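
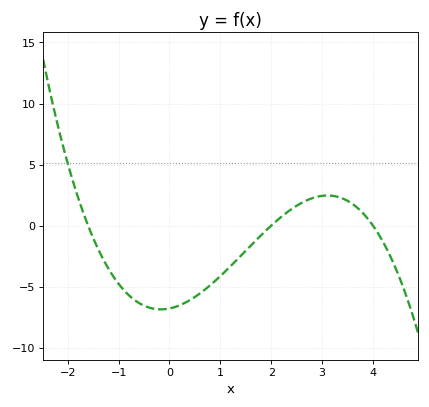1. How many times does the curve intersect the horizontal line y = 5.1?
1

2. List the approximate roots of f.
-1.6, 2, 4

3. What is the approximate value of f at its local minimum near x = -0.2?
-7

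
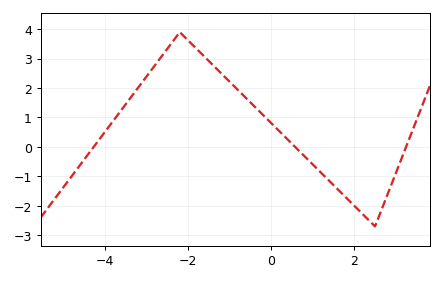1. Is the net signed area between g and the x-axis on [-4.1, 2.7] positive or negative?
positive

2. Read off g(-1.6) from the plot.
3.1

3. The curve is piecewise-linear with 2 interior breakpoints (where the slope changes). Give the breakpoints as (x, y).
(-2.2, 3.9); (2.5, -2.7)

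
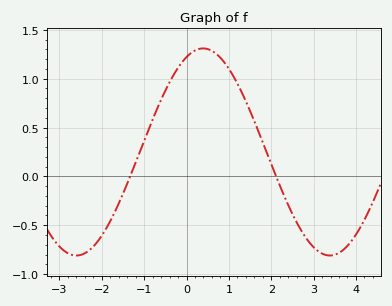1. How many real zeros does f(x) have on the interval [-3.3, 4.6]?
2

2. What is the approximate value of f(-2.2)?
-0.718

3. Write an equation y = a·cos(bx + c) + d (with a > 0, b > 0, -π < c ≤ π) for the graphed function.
y = 1.06cos(1.05x - 0.412) + 0.25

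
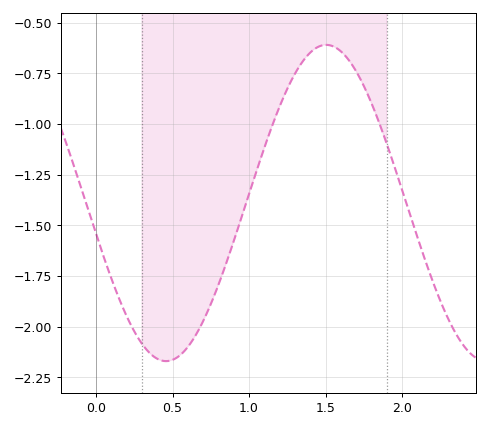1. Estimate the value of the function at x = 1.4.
-0.64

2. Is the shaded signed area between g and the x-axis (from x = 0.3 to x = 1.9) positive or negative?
negative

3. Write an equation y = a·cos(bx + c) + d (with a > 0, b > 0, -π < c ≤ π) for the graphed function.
y = 0.78cos(3x + 1.8) - 1.39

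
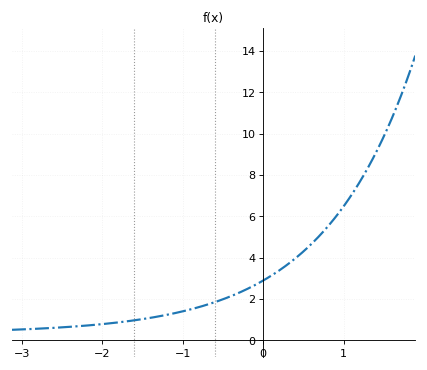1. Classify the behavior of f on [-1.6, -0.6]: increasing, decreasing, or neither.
increasing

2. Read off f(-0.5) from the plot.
2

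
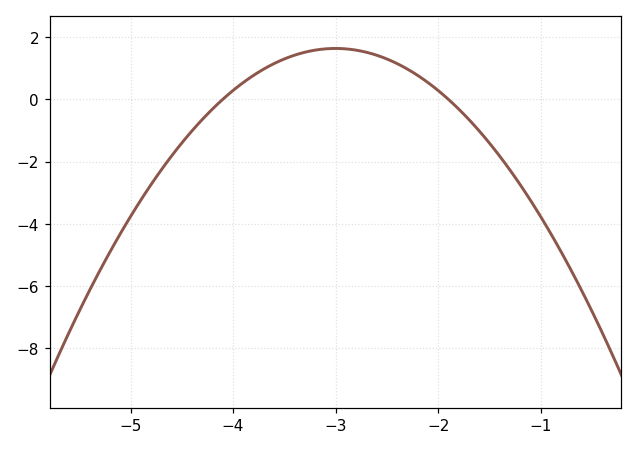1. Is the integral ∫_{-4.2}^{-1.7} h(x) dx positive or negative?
positive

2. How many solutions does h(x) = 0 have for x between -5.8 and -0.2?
2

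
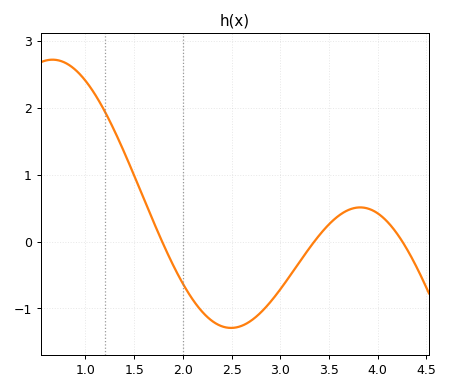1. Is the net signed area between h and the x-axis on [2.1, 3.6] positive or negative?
negative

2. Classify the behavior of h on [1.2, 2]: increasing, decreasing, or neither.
decreasing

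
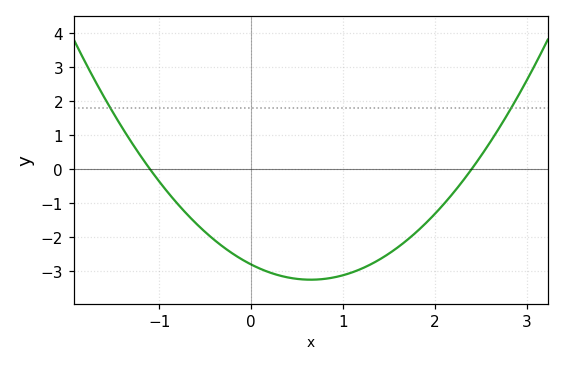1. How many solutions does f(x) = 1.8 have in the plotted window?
2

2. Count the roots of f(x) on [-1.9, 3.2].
2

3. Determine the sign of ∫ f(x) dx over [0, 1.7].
negative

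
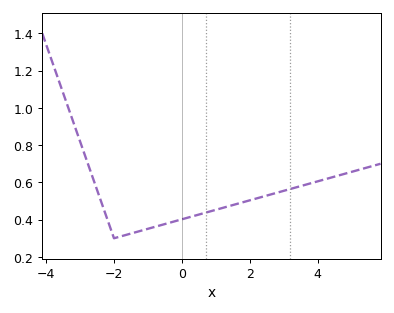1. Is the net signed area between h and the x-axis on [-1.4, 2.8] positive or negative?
positive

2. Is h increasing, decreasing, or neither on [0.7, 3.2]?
increasing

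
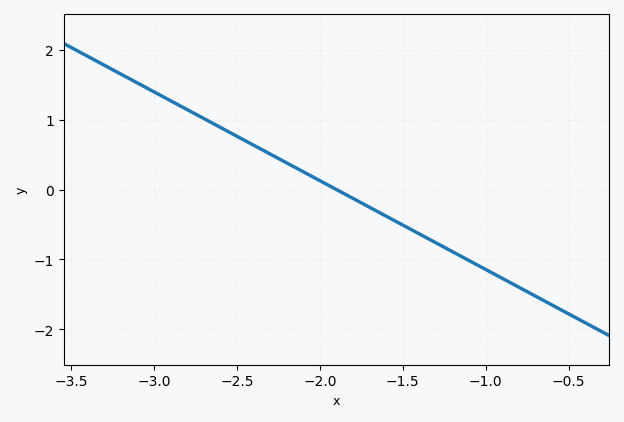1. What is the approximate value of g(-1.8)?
-0.127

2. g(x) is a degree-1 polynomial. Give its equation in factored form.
y = -1.27(x + 1.9)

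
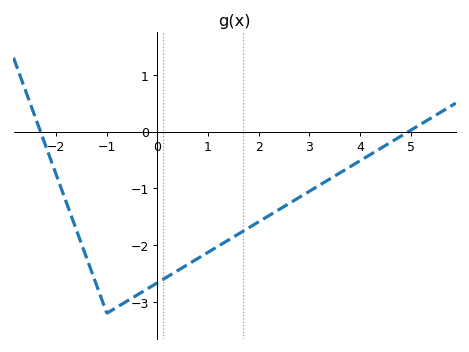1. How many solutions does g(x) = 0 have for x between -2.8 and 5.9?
2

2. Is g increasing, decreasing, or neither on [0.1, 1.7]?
increasing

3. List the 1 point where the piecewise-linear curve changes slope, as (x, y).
(-1, -3.2)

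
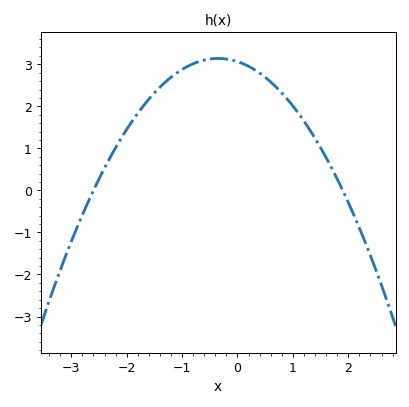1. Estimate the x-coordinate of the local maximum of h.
-0.4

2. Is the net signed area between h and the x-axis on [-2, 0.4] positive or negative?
positive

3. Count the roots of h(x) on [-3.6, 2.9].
2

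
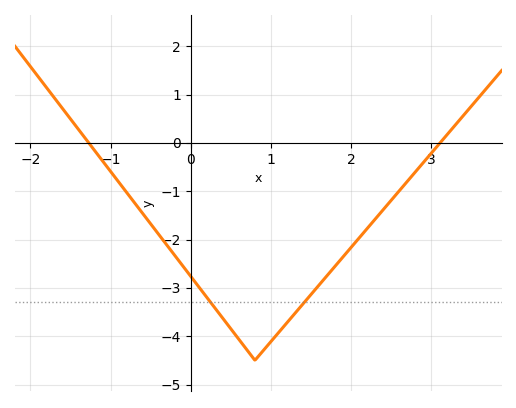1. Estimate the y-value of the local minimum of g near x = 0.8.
-4.5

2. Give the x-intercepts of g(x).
-1.27, 3.11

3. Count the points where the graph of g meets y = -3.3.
2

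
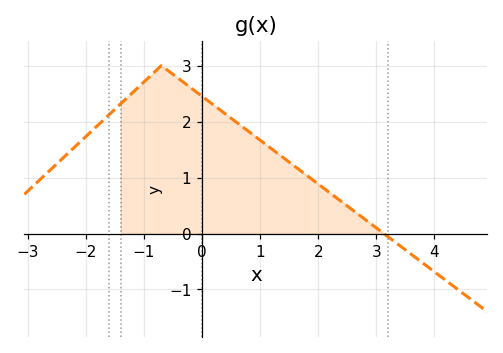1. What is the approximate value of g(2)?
0.9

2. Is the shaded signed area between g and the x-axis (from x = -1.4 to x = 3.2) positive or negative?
positive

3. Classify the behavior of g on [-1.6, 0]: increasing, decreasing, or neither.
neither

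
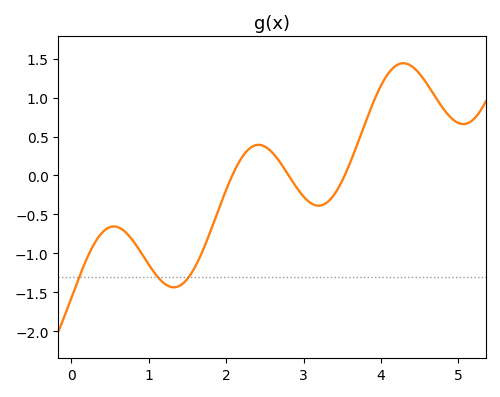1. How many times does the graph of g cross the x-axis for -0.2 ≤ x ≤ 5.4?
3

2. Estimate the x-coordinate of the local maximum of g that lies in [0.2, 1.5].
0.546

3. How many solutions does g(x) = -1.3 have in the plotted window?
3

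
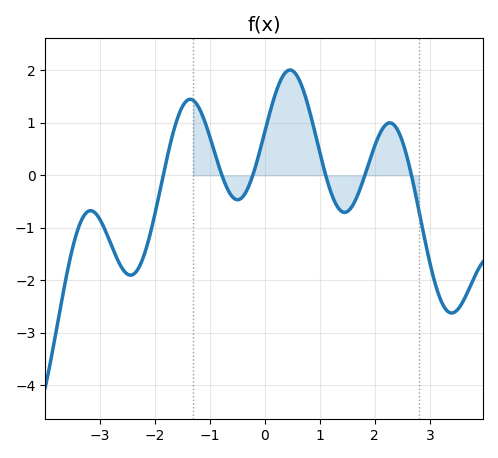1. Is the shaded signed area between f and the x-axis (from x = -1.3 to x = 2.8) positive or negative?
positive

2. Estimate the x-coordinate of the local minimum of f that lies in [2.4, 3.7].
3.4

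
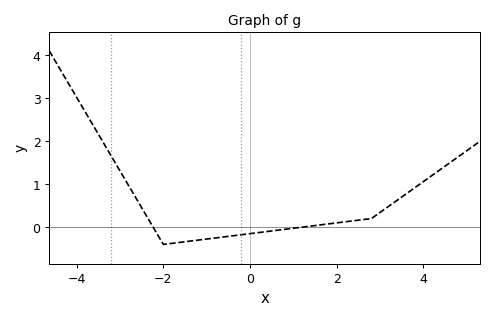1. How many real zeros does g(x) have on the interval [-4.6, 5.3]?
2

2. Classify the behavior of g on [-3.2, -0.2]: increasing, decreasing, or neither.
neither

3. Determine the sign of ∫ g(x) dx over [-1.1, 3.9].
positive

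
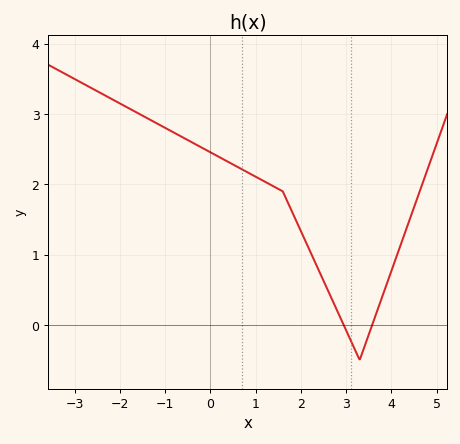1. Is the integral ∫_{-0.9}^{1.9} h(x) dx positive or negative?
positive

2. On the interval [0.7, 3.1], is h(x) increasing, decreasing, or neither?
decreasing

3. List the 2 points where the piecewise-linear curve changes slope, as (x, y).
(1.6, 1.9); (3.3, -0.5)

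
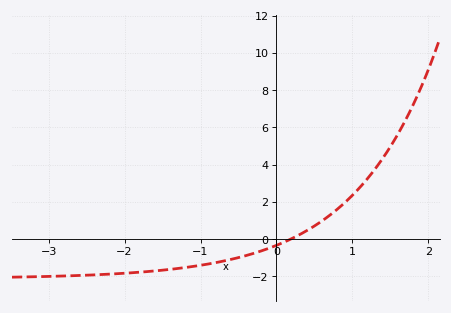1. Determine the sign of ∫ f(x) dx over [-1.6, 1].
negative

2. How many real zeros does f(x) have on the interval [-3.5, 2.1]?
1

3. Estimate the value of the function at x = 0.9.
2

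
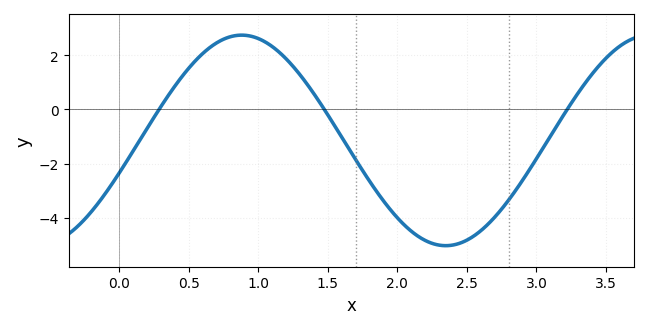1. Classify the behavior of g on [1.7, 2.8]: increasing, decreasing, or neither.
neither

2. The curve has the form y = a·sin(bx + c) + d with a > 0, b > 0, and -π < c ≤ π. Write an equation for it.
y = 3.88sin(2.14x - 0.312) - 1.14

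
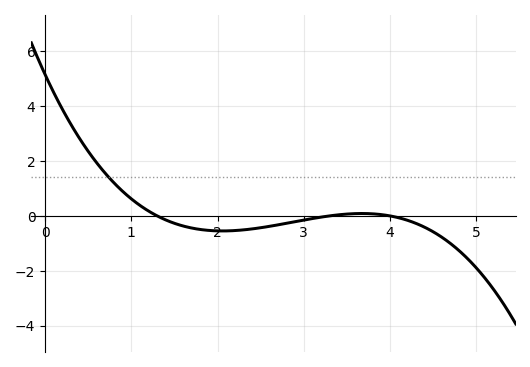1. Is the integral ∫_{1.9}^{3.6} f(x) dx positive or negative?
negative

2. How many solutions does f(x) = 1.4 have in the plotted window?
1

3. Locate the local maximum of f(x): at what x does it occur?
3.7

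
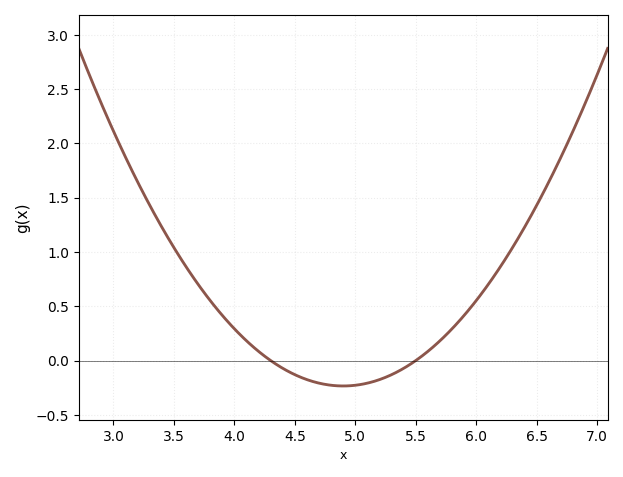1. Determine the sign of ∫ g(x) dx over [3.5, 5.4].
positive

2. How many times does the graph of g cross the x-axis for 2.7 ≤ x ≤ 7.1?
2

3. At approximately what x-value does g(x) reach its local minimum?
4.9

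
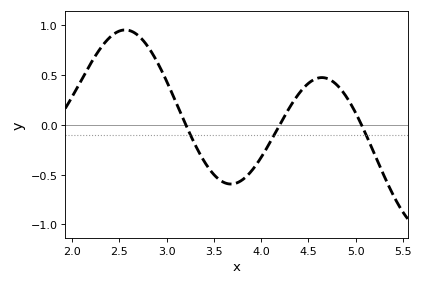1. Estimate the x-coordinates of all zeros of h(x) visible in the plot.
3.2, 4.2, 5.05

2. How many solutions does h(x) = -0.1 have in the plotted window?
3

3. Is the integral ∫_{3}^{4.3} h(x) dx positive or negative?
negative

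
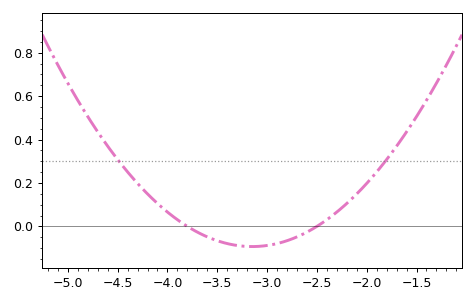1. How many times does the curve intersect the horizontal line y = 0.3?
2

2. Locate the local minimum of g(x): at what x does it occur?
-3.15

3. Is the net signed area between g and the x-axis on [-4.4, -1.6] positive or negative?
positive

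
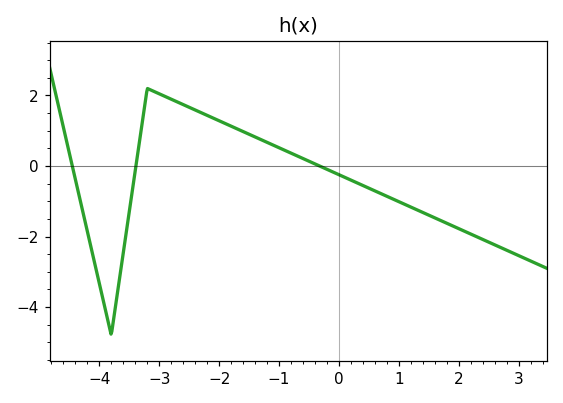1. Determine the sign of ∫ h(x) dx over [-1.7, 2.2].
negative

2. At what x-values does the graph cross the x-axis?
-4.45, -3.39, -0.323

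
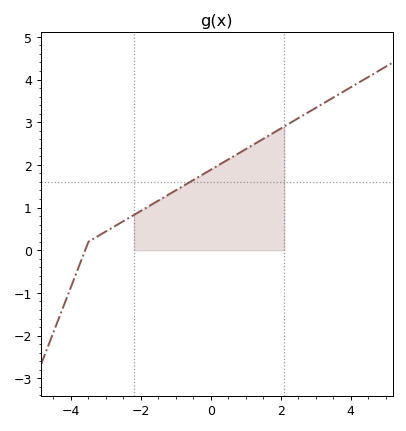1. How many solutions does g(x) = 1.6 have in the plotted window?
1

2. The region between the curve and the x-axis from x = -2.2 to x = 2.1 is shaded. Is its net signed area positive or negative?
positive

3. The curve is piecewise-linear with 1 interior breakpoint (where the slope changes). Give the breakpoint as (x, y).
(-3.5, 0.2)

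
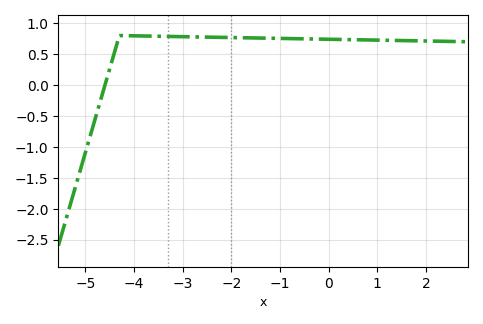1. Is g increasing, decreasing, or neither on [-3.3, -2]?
decreasing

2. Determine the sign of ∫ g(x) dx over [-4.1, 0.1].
positive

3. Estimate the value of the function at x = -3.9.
0.8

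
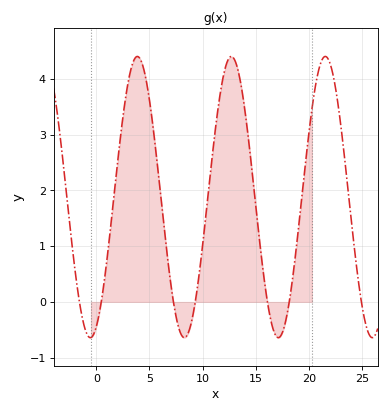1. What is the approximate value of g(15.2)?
1.4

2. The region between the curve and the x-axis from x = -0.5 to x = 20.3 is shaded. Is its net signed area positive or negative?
positive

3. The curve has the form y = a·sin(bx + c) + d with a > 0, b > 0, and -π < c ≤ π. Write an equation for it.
y = 2.52sin(0.71x - 1.2) + 1.88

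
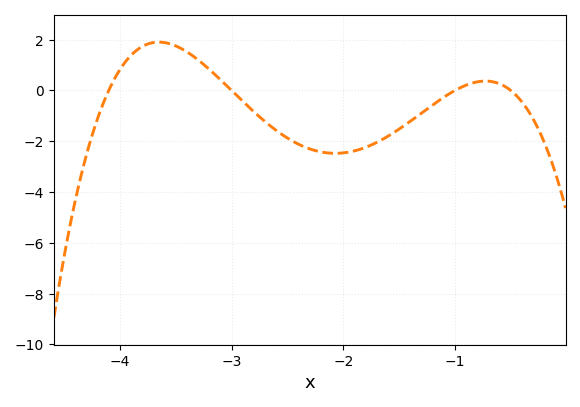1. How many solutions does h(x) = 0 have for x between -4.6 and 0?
4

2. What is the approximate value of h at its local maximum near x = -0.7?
0.4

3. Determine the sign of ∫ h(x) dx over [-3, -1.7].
negative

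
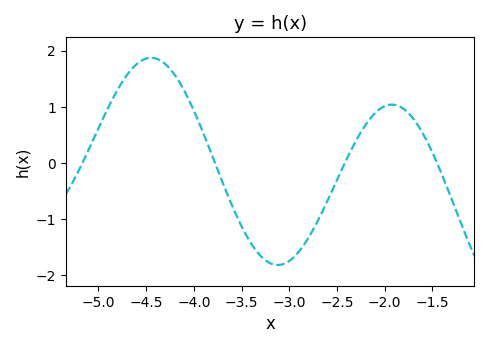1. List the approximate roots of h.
-5.17, -3.78, -2.42, -1.45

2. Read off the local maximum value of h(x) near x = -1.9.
1.04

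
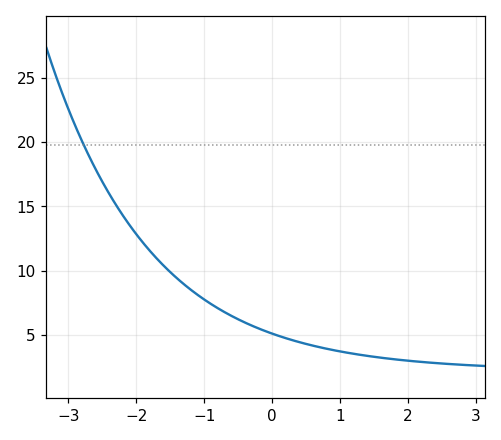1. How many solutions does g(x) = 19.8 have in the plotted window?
1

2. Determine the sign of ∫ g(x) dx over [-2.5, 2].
positive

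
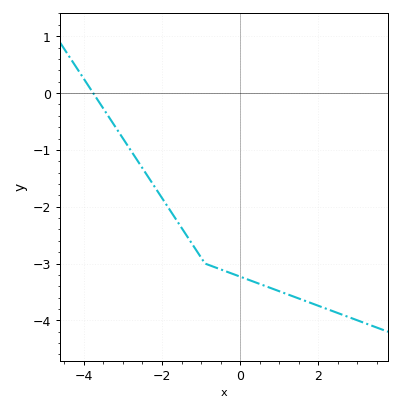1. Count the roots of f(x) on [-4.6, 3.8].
1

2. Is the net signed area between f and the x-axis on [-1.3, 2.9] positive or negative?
negative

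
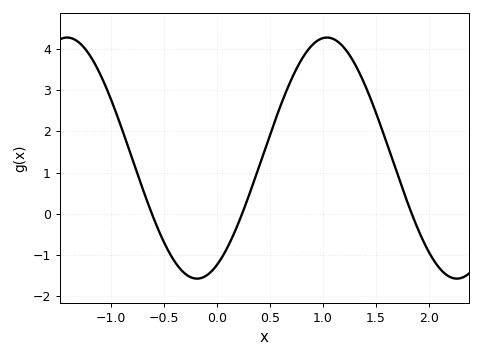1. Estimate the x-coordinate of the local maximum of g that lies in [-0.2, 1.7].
1.04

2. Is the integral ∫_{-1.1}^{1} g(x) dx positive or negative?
positive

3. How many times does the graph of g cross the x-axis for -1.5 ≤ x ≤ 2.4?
3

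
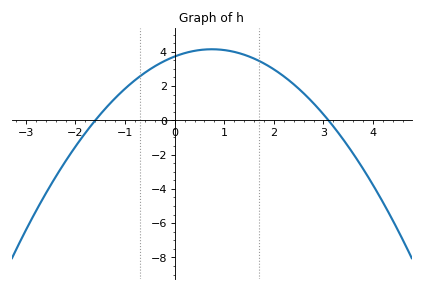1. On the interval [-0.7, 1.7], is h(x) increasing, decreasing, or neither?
neither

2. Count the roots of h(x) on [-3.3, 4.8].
2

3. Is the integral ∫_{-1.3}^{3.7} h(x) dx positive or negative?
positive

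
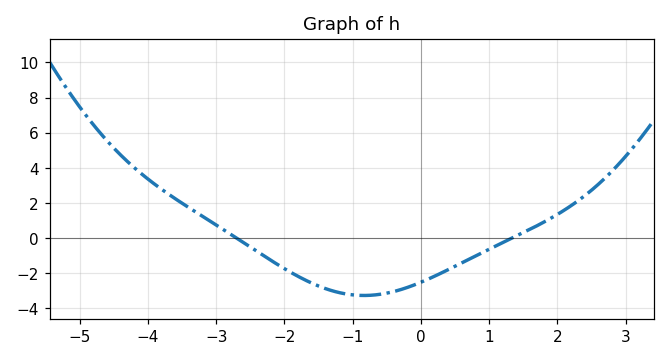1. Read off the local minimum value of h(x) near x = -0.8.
-3.28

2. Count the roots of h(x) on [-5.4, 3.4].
2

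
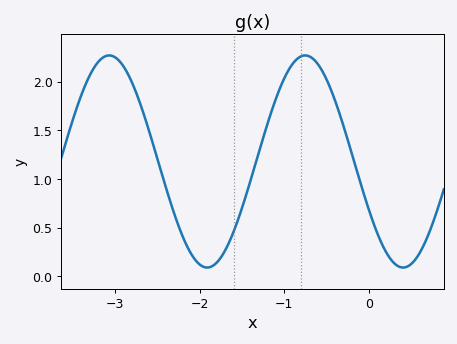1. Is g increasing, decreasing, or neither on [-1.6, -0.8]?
increasing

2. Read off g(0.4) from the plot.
0.1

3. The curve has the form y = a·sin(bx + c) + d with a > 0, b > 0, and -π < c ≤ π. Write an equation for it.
y = 1.09sin(2.7x - 2.7) + 1.18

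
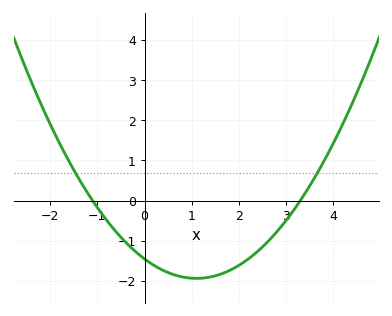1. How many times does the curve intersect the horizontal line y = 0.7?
2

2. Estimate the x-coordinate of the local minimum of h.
1.1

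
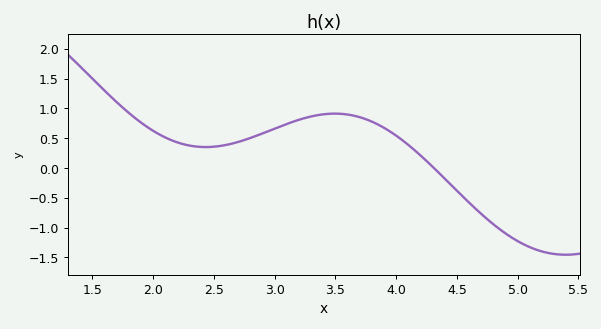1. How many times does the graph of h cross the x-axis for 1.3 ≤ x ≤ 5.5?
1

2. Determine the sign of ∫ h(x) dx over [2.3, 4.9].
positive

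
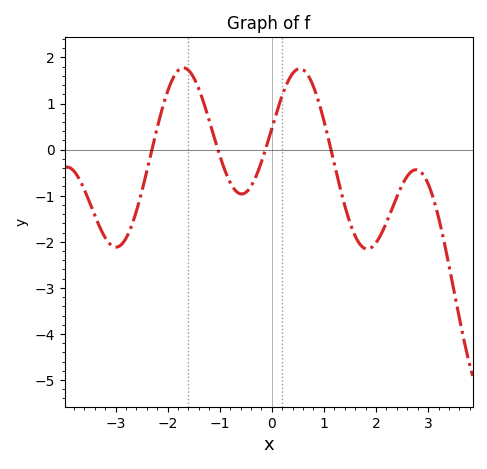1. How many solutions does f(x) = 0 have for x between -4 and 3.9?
4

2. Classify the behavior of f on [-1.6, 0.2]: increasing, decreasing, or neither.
neither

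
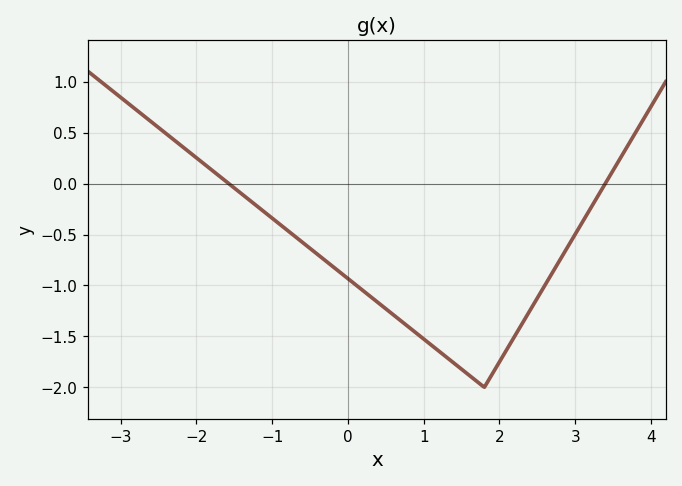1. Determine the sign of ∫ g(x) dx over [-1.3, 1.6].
negative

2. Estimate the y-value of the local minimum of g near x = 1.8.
-2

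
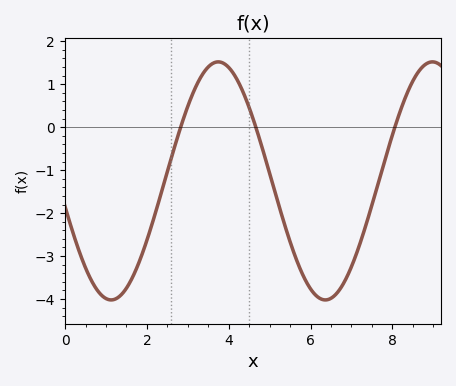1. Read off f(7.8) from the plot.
-0.8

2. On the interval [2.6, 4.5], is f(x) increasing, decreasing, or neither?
neither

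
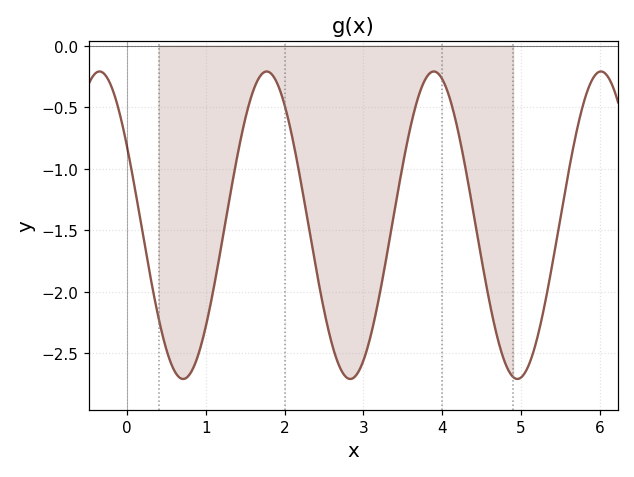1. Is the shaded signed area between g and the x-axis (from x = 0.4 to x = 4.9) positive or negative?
negative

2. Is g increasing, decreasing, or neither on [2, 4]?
neither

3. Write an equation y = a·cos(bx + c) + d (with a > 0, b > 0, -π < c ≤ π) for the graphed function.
y = 1.25cos(2.96x + 1.04) - 1.46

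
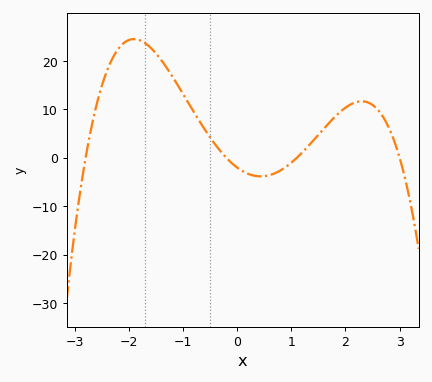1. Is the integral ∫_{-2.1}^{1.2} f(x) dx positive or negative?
positive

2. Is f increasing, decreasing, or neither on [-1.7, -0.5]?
decreasing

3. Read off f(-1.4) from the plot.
20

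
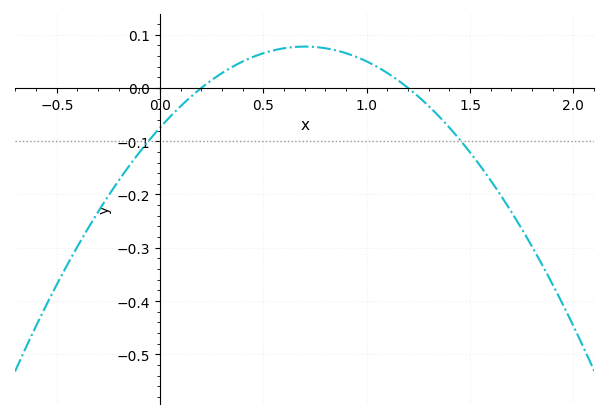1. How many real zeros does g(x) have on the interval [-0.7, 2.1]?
2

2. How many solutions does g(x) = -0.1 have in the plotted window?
2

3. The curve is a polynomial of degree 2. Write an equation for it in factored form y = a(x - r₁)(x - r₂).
y = -0.31(x - 0.2)(x - 1.2)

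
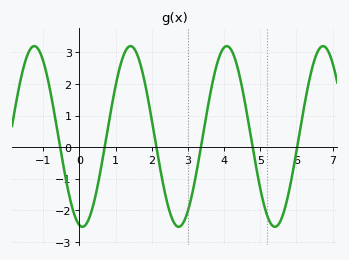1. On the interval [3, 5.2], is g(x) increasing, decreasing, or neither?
neither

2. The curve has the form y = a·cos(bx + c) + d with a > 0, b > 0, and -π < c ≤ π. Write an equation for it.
y = 2.86cos(2.36x + 2.95) + 0.34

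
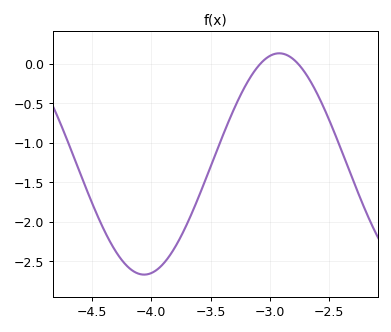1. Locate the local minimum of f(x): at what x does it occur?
-4.05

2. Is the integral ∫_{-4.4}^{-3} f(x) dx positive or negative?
negative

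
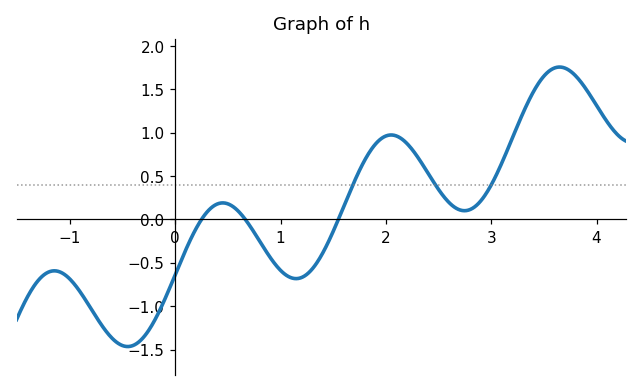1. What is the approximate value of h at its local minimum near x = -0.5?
-1.45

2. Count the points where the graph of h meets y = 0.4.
3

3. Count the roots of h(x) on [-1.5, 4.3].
3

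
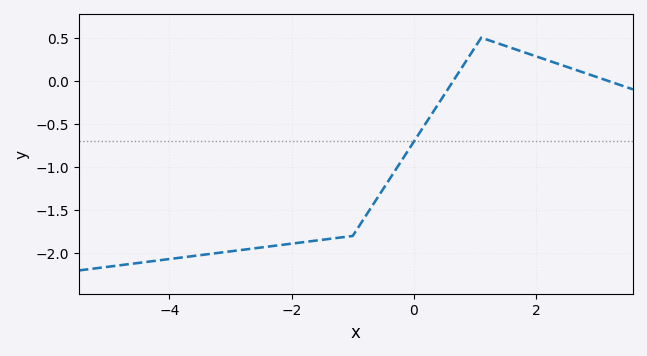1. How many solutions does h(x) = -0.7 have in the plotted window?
1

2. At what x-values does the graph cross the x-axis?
0.6, 3.2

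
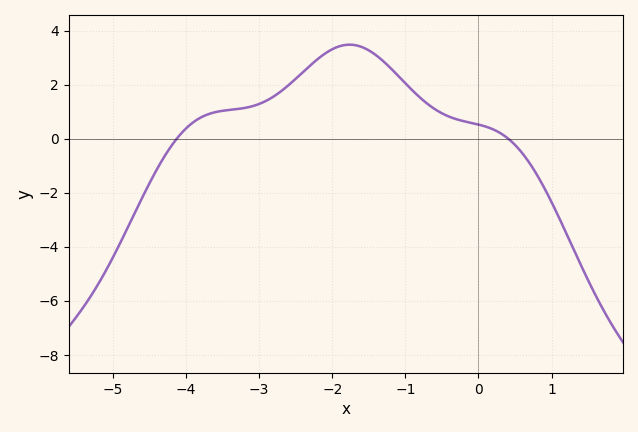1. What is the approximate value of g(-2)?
3.4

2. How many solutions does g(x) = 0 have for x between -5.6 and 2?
2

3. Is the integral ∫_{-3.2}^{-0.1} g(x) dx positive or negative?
positive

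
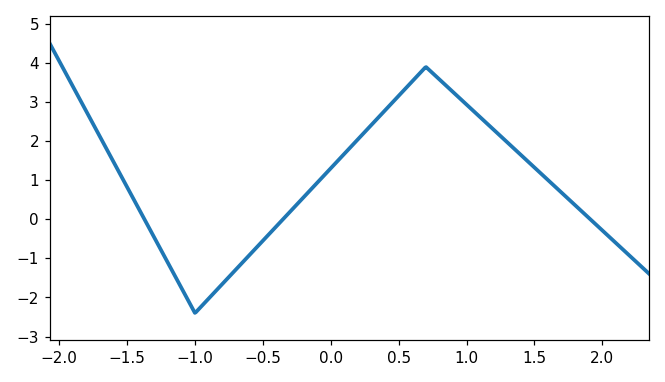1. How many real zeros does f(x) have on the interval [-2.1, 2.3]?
3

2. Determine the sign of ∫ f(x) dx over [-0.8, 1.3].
positive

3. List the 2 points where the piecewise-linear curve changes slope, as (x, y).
(-1, -2.4); (0.7, 3.9)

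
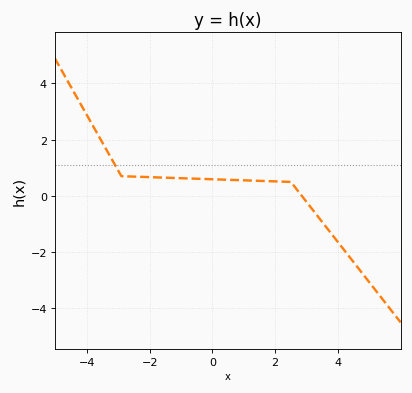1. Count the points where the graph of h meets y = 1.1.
1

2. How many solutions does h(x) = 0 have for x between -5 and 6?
1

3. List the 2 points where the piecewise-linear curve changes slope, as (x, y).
(-2.9, 0.7); (2.5, 0.5)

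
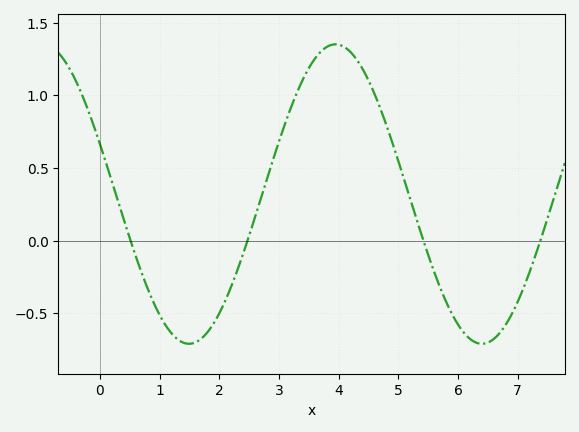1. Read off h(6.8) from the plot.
-0.6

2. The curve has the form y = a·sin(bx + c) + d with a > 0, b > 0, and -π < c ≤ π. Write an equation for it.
y = 1.03sin(1.3x + 2.8) + 0.32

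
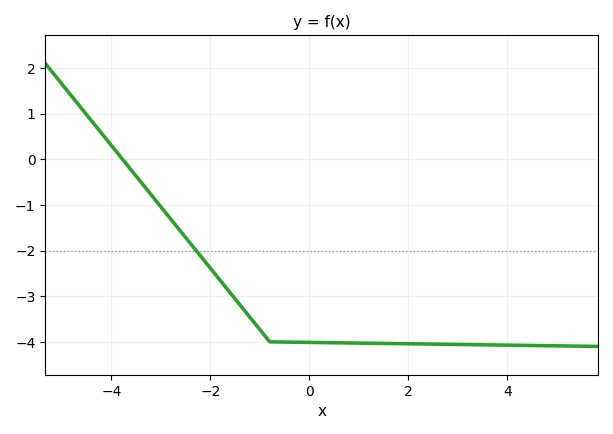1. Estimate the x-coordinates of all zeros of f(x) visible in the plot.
-3.8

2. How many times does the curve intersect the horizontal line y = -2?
1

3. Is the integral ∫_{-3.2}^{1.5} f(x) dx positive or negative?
negative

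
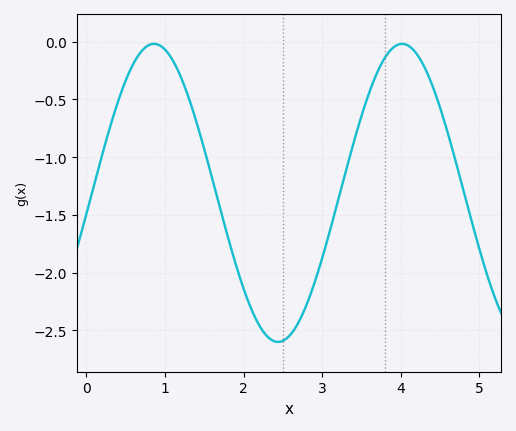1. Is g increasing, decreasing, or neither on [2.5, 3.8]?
increasing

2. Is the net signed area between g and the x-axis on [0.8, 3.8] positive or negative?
negative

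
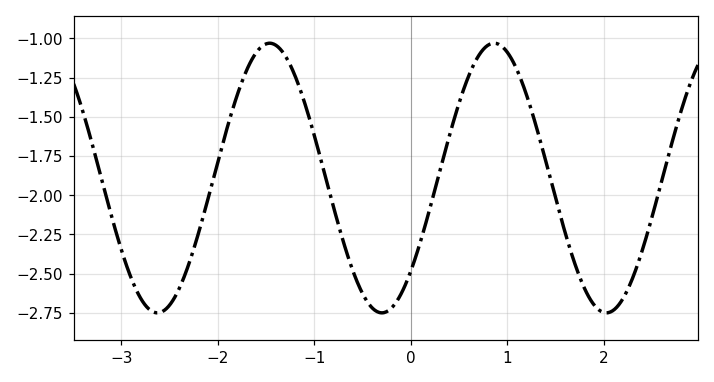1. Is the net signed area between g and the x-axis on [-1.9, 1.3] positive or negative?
negative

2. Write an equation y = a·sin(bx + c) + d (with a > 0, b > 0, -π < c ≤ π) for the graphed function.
y = 0.86sin(2.7x - 0.76) - 1.89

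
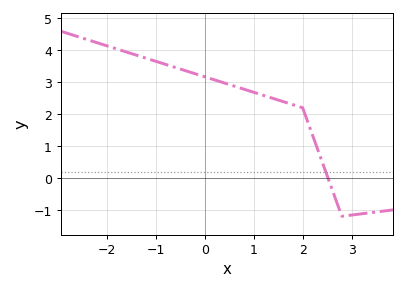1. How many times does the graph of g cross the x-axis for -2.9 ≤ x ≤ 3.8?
1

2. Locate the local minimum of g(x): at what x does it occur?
2.8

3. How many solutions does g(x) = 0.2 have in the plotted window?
1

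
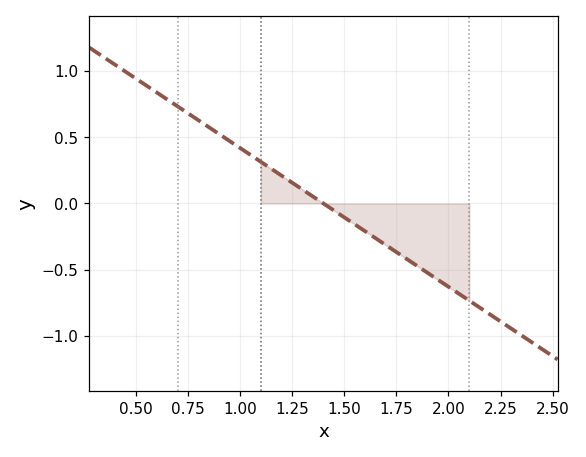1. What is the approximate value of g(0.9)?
0.525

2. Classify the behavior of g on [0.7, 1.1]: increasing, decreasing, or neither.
decreasing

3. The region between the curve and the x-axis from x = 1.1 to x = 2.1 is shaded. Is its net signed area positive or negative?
negative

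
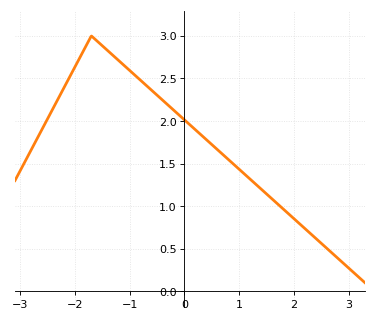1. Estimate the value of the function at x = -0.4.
2.25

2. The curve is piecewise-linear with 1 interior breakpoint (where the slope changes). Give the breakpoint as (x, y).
(-1.7, 3)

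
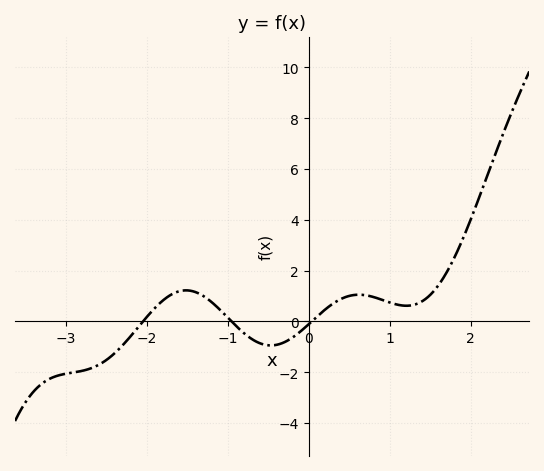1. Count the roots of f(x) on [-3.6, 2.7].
3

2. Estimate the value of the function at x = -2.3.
-0.933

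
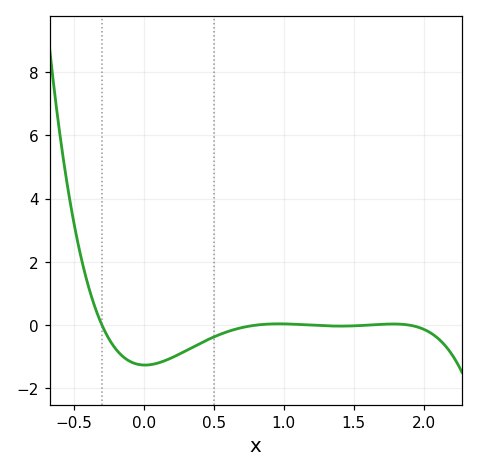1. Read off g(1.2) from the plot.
0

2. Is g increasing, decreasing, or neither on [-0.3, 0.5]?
neither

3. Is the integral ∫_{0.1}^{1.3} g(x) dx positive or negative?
negative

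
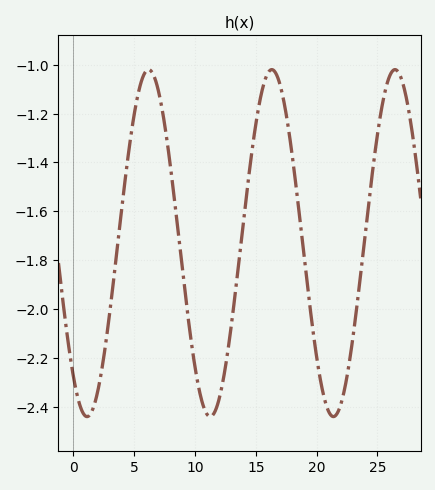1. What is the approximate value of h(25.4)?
-1.16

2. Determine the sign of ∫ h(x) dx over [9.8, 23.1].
negative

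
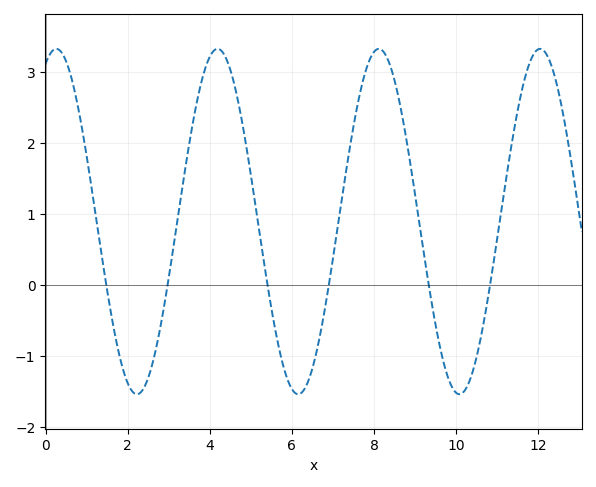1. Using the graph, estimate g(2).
-1.38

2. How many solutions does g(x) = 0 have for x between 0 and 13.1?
6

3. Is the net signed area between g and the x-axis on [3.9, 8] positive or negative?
positive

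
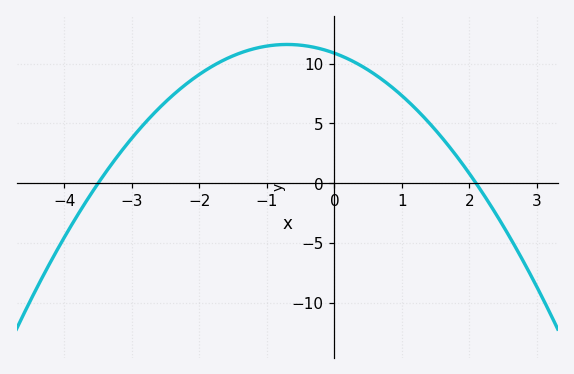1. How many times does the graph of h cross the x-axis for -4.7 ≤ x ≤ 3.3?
2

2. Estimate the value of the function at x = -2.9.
4.44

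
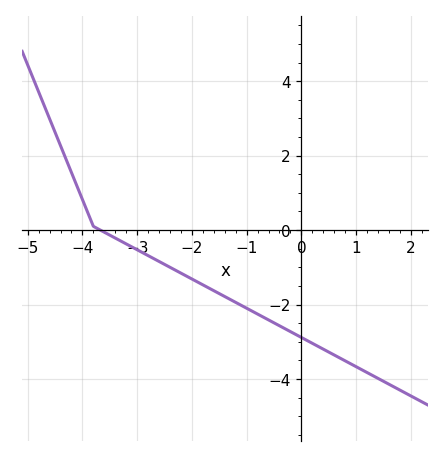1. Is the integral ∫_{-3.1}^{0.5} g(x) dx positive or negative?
negative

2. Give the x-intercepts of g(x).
-3.7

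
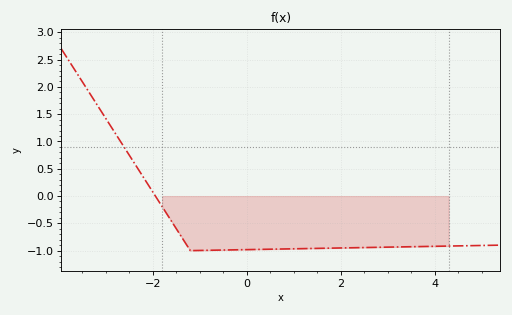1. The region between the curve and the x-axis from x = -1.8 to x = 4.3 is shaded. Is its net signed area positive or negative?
negative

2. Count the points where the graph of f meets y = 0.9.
1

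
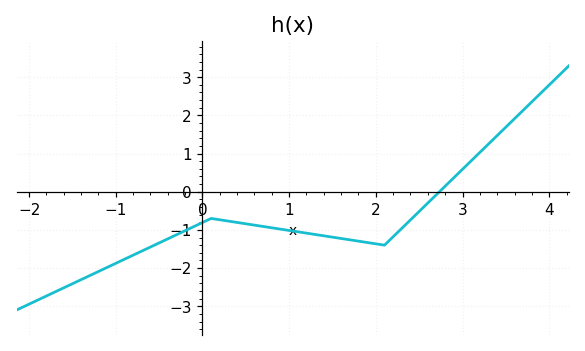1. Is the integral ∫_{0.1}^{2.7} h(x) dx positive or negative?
negative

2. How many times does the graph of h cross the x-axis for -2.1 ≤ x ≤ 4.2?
1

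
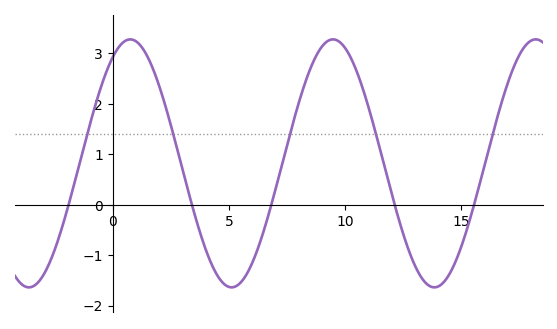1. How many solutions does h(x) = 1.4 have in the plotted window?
5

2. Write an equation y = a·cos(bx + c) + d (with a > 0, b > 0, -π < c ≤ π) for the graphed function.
y = 2.46cos(0.72x - 0.54) + 0.82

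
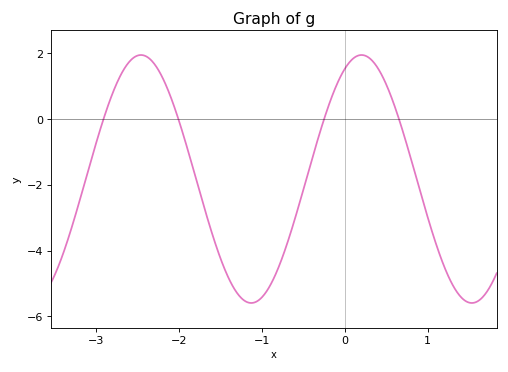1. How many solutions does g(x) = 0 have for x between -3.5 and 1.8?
4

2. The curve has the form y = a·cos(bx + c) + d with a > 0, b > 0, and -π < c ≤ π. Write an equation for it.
y = 3.77cos(2.36x - 0.48) - 1.82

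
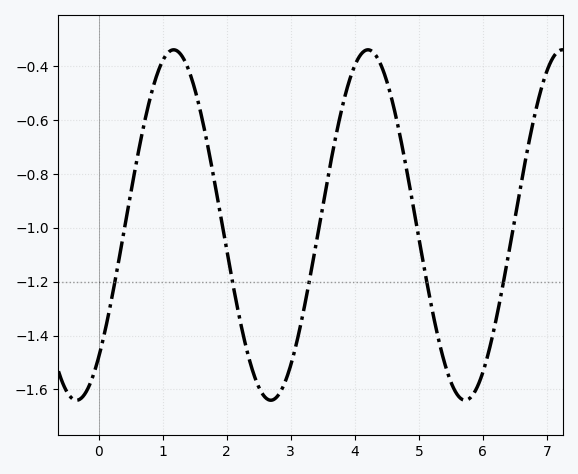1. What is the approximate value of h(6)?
-1.54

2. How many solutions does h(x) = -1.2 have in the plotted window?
5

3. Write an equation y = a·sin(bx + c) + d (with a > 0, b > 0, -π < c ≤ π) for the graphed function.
y = 0.65sin(2.07x - 0.852) - 0.99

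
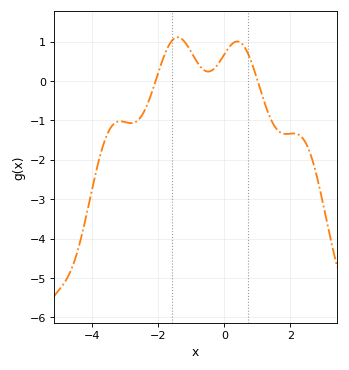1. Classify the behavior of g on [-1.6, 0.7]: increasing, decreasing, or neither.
neither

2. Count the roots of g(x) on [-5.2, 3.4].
2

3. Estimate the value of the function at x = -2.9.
-1.1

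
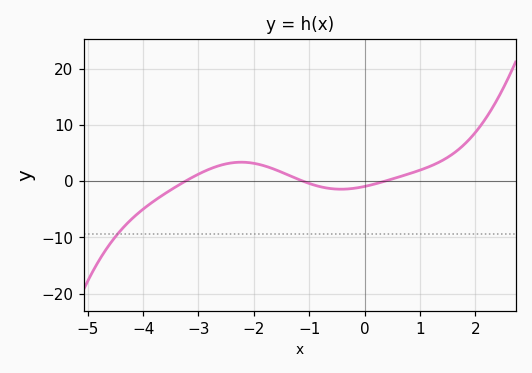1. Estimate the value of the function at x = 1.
2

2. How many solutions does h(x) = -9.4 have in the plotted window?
1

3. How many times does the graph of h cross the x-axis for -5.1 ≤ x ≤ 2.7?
3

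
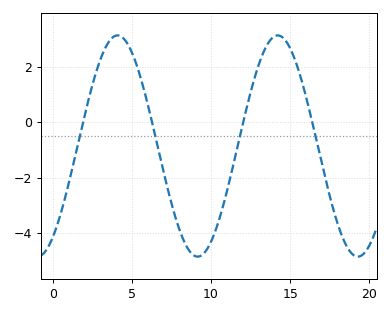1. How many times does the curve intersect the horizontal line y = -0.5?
4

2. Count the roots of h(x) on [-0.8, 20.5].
4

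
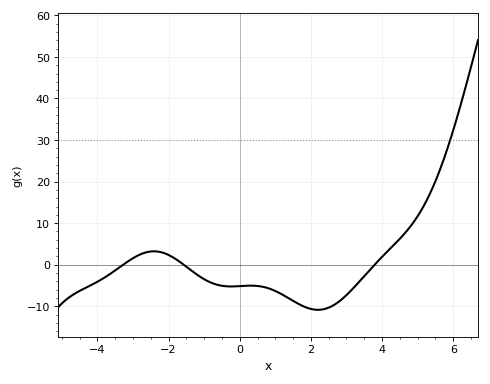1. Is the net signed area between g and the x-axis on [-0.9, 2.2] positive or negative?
negative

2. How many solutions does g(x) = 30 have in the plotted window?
1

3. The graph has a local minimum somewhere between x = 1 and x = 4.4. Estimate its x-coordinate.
2.2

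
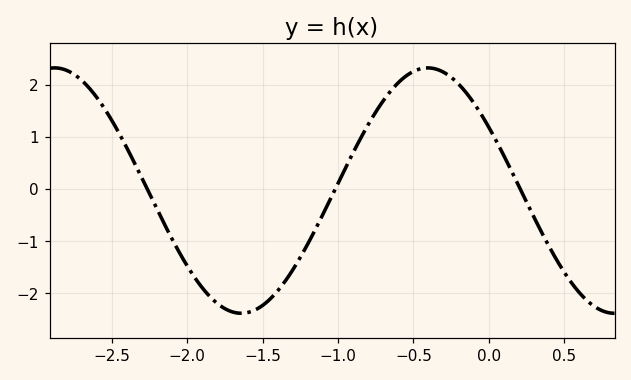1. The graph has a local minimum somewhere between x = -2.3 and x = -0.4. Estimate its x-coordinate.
-1.65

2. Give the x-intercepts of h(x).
-2.25, -1, 0.2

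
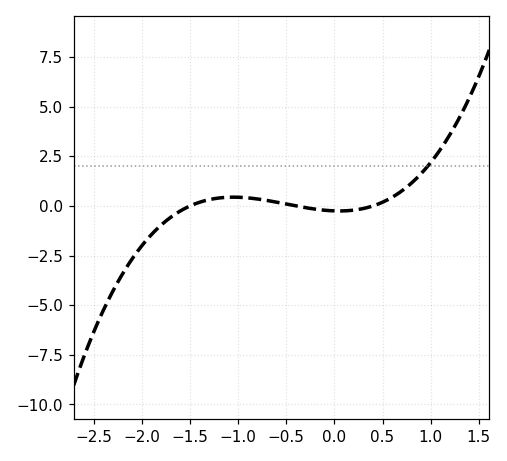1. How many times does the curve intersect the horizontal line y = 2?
1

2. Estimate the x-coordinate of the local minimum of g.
0.1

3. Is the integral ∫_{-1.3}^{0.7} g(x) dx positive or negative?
positive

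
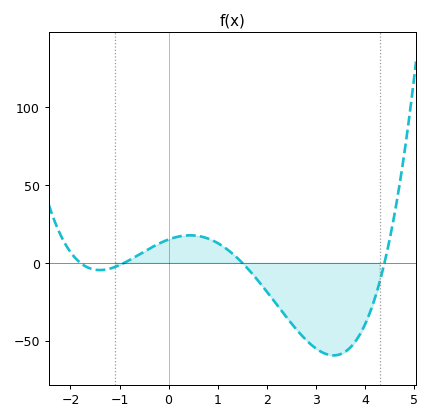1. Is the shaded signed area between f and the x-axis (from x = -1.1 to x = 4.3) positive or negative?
negative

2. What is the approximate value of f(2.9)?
-55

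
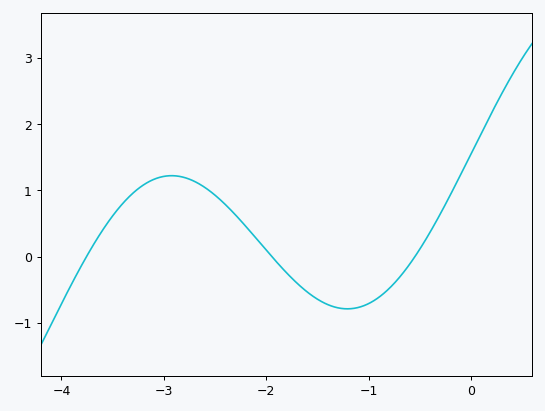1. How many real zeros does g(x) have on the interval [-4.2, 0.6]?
3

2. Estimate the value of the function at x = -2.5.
0.9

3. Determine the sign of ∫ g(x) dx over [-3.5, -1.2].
positive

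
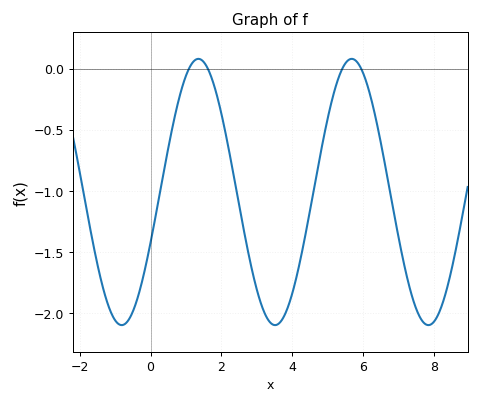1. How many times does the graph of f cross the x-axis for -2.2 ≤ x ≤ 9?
4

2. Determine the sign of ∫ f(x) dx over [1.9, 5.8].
negative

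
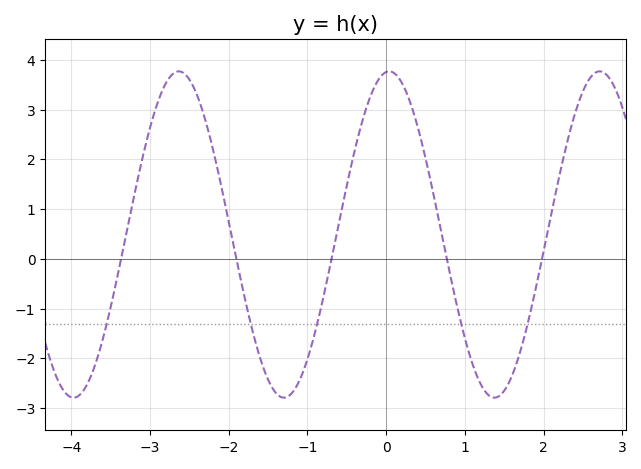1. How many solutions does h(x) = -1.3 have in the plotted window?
5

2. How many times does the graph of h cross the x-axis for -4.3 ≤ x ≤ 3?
5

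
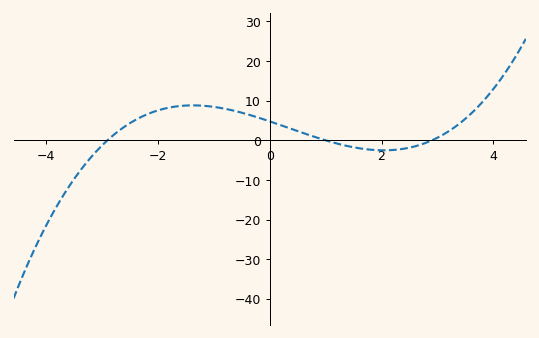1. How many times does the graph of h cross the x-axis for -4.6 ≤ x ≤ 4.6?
3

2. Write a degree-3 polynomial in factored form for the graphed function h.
y = 0.57(x + 2.9)(x - 1)(x - 2.9)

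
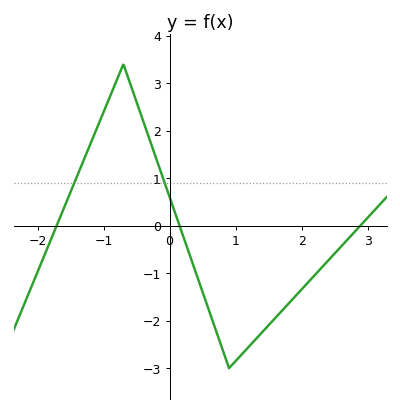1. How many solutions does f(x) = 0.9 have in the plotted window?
2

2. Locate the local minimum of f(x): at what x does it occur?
0.902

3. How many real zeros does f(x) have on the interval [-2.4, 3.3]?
3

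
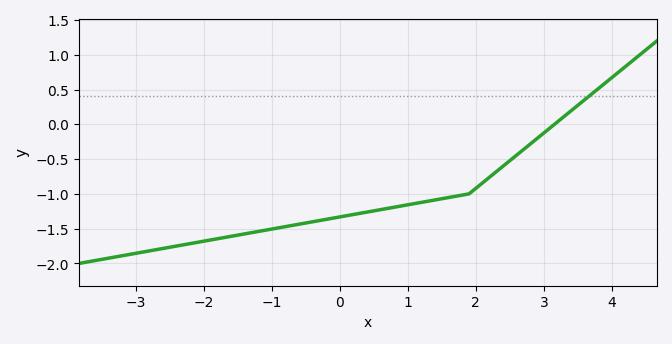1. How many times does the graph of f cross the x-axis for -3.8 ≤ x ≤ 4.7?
1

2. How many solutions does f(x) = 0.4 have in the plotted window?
1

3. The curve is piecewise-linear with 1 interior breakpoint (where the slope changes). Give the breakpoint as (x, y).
(1.9, -1)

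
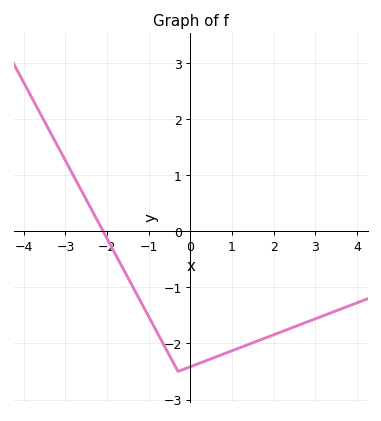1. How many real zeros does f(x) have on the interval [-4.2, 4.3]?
1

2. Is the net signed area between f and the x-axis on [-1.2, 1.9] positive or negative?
negative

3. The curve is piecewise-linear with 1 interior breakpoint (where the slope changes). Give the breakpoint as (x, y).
(-0.3, -2.5)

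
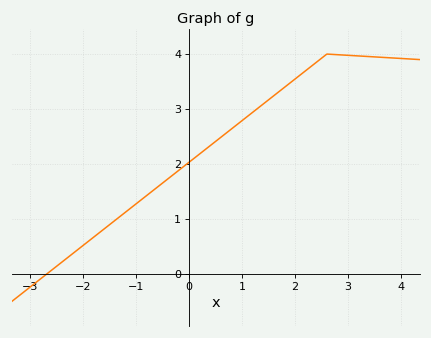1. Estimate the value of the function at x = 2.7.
3.99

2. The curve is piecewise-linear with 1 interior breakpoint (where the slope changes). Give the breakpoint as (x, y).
(2.6, 4)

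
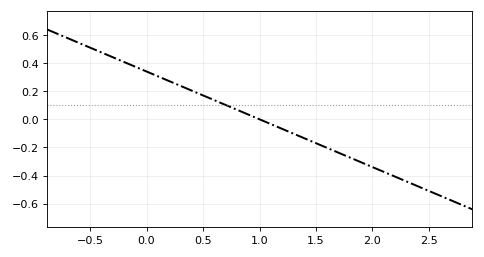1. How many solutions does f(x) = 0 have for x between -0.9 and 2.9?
1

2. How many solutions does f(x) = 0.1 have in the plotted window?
1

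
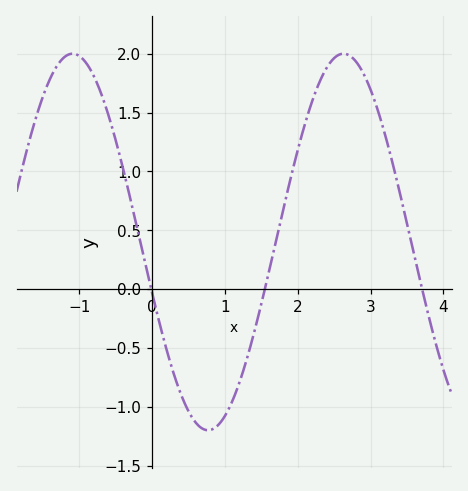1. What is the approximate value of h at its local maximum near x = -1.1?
2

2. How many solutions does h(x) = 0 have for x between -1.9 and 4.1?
3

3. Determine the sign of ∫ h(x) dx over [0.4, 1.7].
negative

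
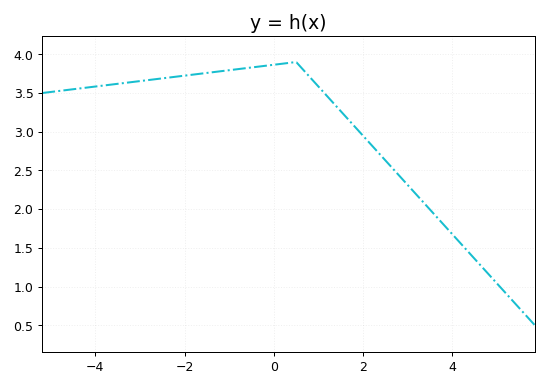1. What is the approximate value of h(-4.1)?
3.6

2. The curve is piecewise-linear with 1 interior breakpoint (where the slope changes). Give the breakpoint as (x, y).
(0.5, 3.9)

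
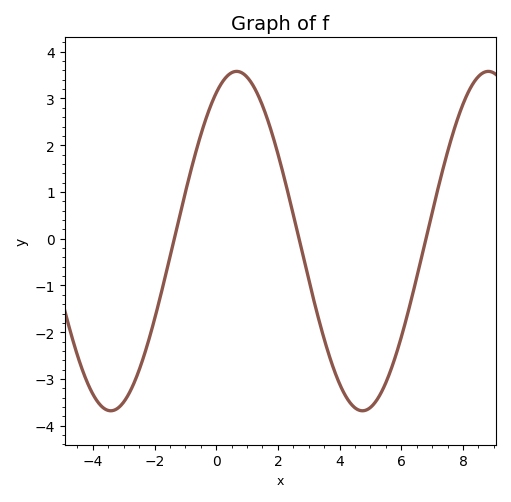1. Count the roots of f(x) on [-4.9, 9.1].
3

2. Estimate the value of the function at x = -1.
1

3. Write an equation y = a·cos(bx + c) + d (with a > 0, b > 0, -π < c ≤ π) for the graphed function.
y = 3.63cos(0.77x - 0.51) - 0.05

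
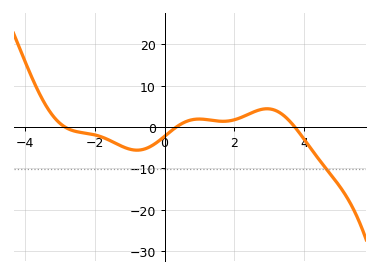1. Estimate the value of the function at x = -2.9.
0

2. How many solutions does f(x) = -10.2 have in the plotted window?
1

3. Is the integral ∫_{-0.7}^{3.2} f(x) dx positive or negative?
positive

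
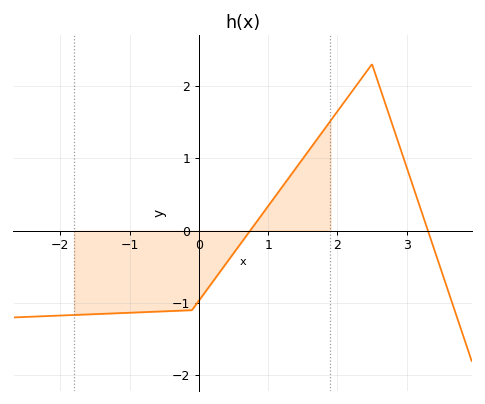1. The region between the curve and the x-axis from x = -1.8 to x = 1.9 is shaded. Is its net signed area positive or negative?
negative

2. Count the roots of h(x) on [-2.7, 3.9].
2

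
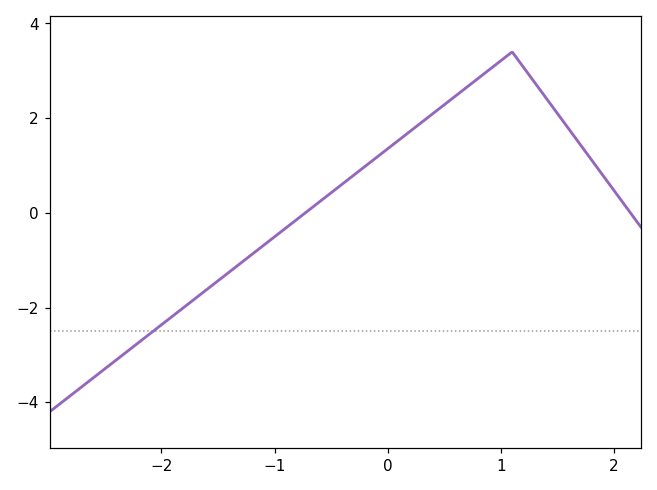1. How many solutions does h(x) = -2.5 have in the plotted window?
1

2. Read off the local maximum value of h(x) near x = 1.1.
3.4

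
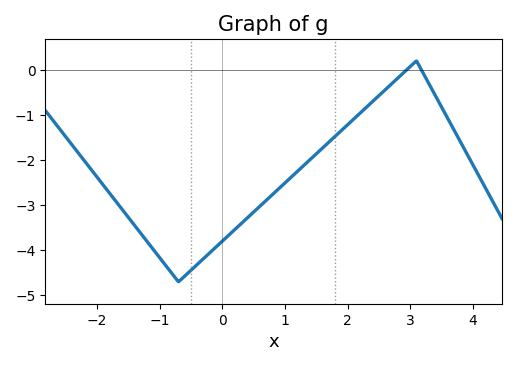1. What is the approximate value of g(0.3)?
-3.41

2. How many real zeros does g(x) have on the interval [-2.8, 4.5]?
2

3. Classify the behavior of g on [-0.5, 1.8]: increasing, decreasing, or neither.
increasing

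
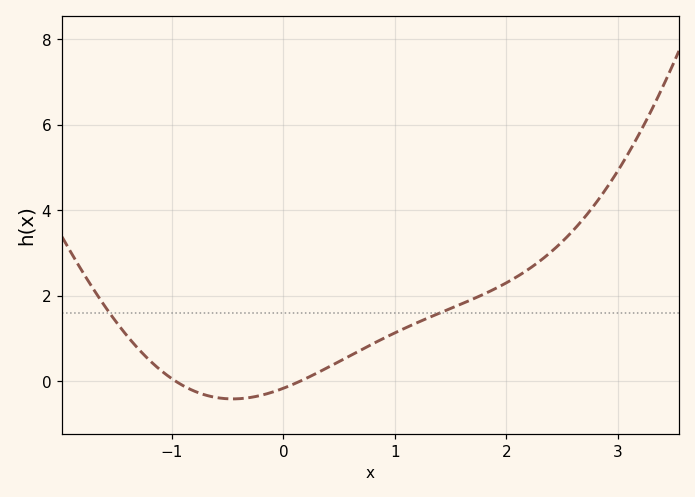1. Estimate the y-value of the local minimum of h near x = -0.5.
-0.408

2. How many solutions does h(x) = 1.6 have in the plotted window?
2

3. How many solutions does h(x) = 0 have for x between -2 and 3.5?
2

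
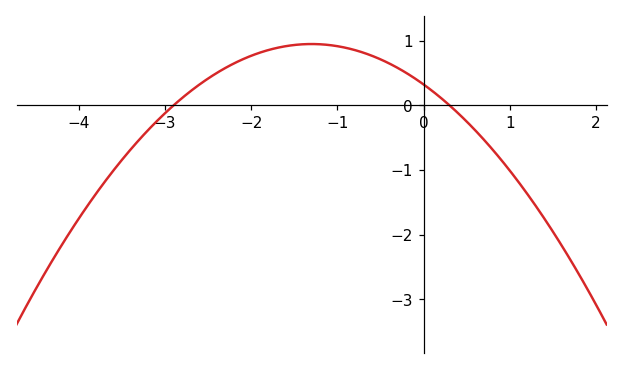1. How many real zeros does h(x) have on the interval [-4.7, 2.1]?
2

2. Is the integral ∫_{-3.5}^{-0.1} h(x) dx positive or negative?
positive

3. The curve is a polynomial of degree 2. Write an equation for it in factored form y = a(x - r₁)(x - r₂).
y = -0.37(x + 2.9)(x - 0.3)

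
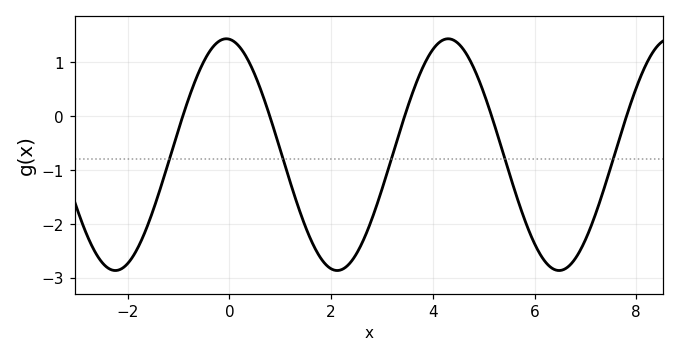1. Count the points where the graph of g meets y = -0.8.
5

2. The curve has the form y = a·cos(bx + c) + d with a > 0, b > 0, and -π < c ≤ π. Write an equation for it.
y = 2.15cos(1.4x + 0.09) - 0.72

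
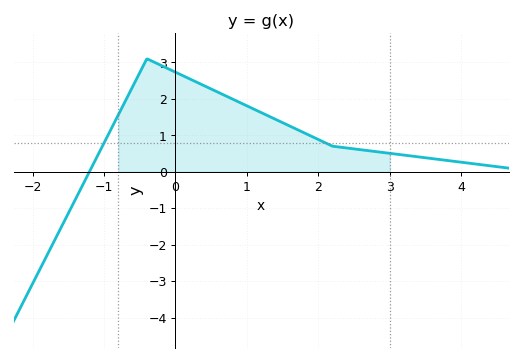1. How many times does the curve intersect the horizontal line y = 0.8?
2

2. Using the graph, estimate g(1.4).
1.4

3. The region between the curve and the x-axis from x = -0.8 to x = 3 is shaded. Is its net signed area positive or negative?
positive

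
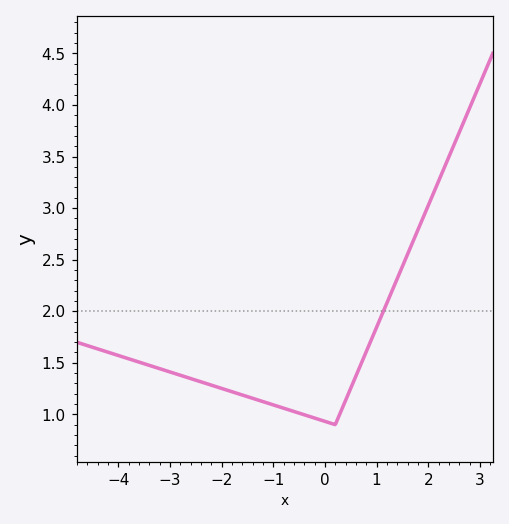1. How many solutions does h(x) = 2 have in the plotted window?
1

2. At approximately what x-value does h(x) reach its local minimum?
0.2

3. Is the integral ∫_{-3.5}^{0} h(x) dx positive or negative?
positive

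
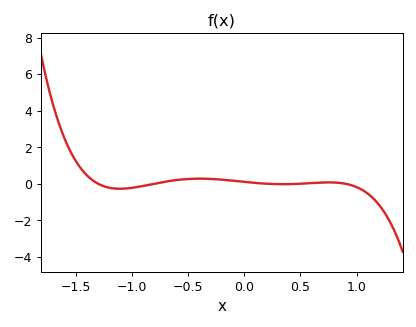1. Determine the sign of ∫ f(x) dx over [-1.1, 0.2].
positive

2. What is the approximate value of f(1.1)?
-0.6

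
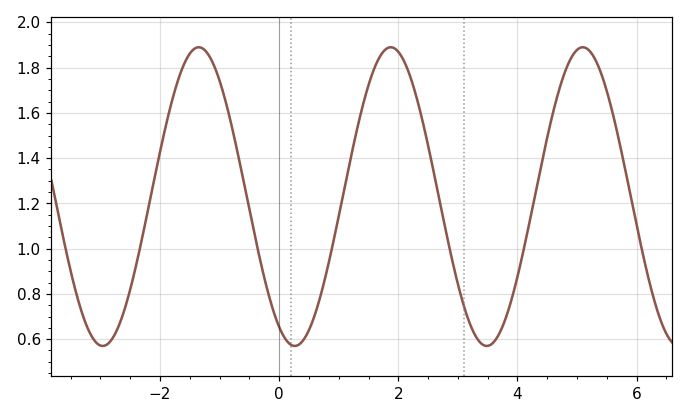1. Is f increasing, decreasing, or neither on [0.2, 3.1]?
neither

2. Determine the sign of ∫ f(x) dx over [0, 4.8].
positive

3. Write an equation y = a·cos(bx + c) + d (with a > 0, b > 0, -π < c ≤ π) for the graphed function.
y = 0.66cos(1.9x + 2.6) + 1.23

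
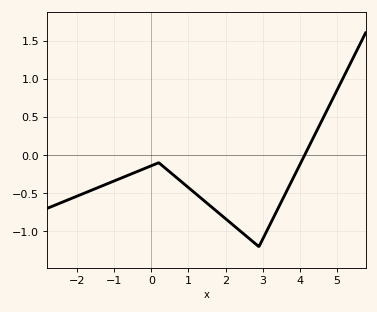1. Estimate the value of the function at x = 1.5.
-0.63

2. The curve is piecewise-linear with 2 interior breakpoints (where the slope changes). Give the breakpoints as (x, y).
(0.2, -0.1); (2.9, -1.2)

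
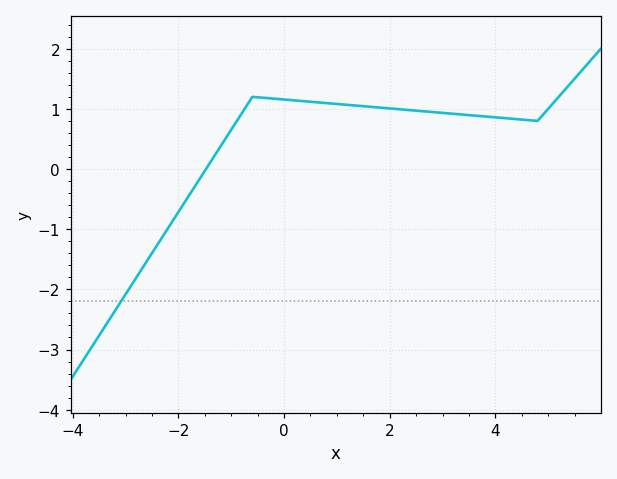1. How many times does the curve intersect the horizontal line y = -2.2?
1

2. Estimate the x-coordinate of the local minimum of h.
4.8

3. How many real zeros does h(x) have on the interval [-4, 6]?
1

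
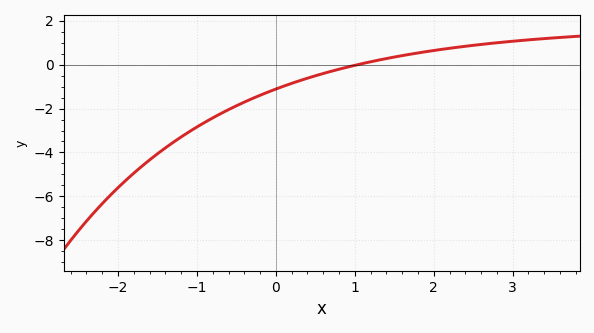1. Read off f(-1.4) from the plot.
-3.8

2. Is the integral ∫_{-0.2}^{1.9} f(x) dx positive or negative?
negative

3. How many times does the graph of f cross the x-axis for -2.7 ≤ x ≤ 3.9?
1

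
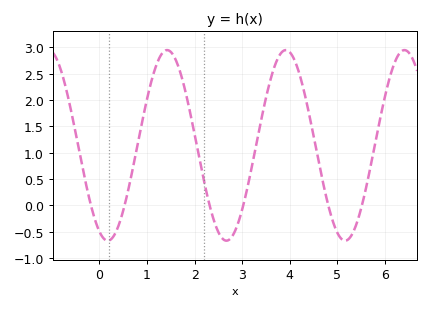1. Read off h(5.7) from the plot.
0.754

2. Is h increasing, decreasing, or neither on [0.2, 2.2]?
neither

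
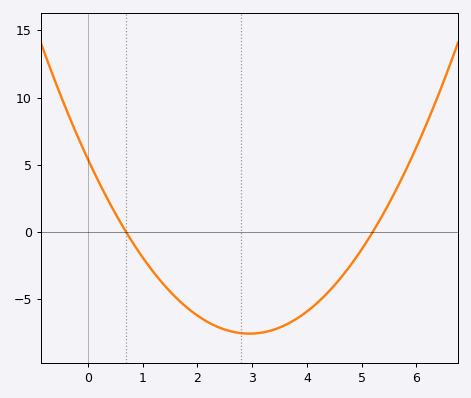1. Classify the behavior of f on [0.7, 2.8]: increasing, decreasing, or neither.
decreasing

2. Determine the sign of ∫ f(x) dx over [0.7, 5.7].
negative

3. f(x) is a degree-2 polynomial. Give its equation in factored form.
y = 1.49(x - 0.7)(x - 5.2)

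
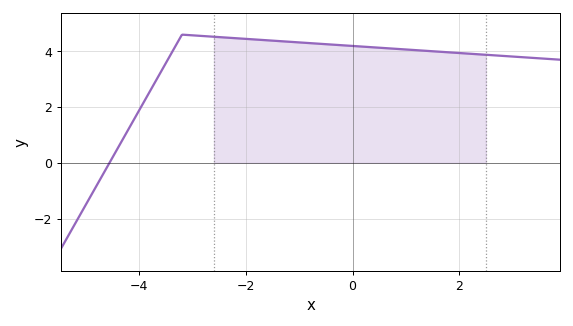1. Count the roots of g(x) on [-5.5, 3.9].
1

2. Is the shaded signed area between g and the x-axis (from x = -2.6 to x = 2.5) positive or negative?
positive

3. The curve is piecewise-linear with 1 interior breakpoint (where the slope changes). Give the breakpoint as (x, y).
(-3.2, 4.6)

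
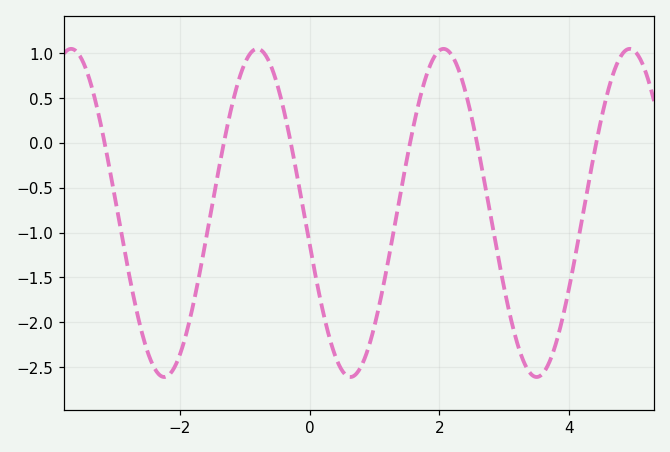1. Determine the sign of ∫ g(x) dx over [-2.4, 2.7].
negative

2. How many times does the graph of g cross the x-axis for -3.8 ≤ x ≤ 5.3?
6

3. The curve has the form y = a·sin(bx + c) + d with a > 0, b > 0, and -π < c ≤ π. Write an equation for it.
y = 1.83sin(2.19x - 2.95) - 0.78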